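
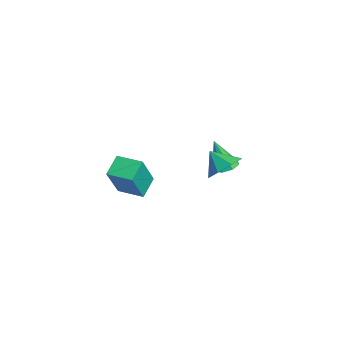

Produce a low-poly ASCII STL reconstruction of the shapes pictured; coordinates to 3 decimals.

solid 
facet normal 0.590 0.436 -0.680
outer loop
vertex 1.358 0.428 2.503
vertex 0.687 0.937 2.247
vertex 1.327 1.006 2.847
endloop
endfacet
facet normal 0.271 -0.481 0.833
outer loop
vertex 1.358 0.428 2.503
vertex 1.327 1.006 2.847
vertex 0.073 0.483 2.953
endloop
endfacet
facet normal 0.590 0.436 -0.679
outer loop
vertex 1.327 1.006 2.847
vertex 0.687 0.937 2.247
vertex 0.921 1.544 2.84
endloop
endfacet
facet normal 0.060 0.058 0.997
outer loop
vertex 1.327 1.006 2.847
vertex 0.921 1.544 2.84
vertex 0.073 0.483 2.953
endloop
endfacet
facet normal 0.589 0.437 -0.680
outer loop
vertex 0.921 1.544 2.84
vertex 0.687 0.937 2.247
vertex 0.378 1.726 2.486
endloop
endfacet
facet normal -0.399 0.407 0.822
outer loop
vertex 0.921 1.544 2.84
vertex 0.378 1.726 2.486
vertex 0.073 0.483 2.953
endloop
endfacet
facet normal 0.590 0.437 -0.679
outer loop
vertex 0.378 1.726 2.486
vertex 0.687 0.937 2.247
vertex 0.016 1.446 1.991
endloop
endfacet
facet normal -0.838 0.360 0.410
outer loop
vertex 0.378 1.726 2.486
vertex 0.016 1.446 1.991
vertex 0.073 0.483 2.953
endloop
endfacet
facet normal 0.590 0.436 -0.680
outer loop
vertex 0.016 1.446 1.991
vertex 0.687 0.937 2.247
vertex 0.047 0.868 1.647
endloop
endfacet
facet normal -0.998 -0.056 0.003
outer loop
vertex 0.016 1.446 1.991
vertex 0.047 0.868 1.647
vertex 0.073 0.483 2.953
endloop
endfacet
facet normal 0.590 0.437 -0.679
outer loop
vertex 0.047 0.868 1.647
vertex 0.687 0.937 2.247
vertex 0.453 0.331 1.654
endloop
endfacet
facet normal -0.786 -0.597 -0.160
outer loop
vertex 0.047 0.868 1.647
vertex 0.453 0.331 1.654
vertex 0.073 0.483 2.953
endloop
endfacet
facet normal 0.590 0.437 -0.679
outer loop
vertex 0.453 0.331 1.654
vertex 0.687 0.937 2.247
vertex 0.996 0.148 2.008
endloop
endfacet
facet normal -0.328 -0.945 0.015
outer loop
vertex 0.453 0.331 1.654
vertex 0.996 0.148 2.008
vertex 0.073 0.483 2.953
endloop
endfacet
facet normal 0.590 0.437 -0.679
outer loop
vertex 0.996 0.148 2.008
vertex 0.687 0.937 2.247
vertex 1.358 0.428 2.503
endloop
endfacet
facet normal 0.111 -0.898 0.427
outer loop
vertex 0.996 0.148 2.008
vertex 1.358 0.428 2.503
vertex 0.073 0.483 2.953
endloop
endfacet
facet normal -0.670 -0.742 0.019
outer loop
vertex 2.687 -4.369 4.129
vertex 2.072 -3.8 4.656
vertex 1.957 -3.749 2.605
endloop
endfacet
facet normal 0.621 -0.575 -0.532
outer loop
vertex 2.688 -2.94 2.584
vertex 2.687 -4.369 4.129
vertex 1.957 -3.749 2.605
endloop
endfacet
facet normal -0.671 -0.741 0.019
outer loop
vertex 1.957 -3.749 2.605
vertex 2.072 -3.8 4.656
vertex 1.342 -3.179 3.132
endloop
endfacet
facet normal -0.406 0.345 -0.846
outer loop
vertex 1.342 -3.179 3.132
vertex 2.688 -2.94 2.584
vertex 1.957 -3.749 2.605
endloop
endfacet
facet normal 0.406 -0.345 0.846
outer loop
vertex 2.687 -4.369 4.129
vertex 2.803 -2.991 4.635
vertex 2.072 -3.8 4.656
endloop
endfacet
facet normal 0.621 -0.576 -0.532
outer loop
vertex 3.418 -3.561 4.108
vertex 2.687 -4.369 4.129
vertex 2.688 -2.94 2.584
endloop
endfacet
facet normal 0.406 -0.345 0.846
outer loop
vertex 3.418 -3.561 4.108
vertex 2.803 -2.991 4.635
vertex 2.687 -4.369 4.129
endloop
endfacet
facet normal -0.621 0.575 0.532
outer loop
vertex 2.072 -3.8 4.656
vertex 2.803 -2.991 4.635
vertex 1.342 -3.179 3.132
endloop
endfacet
facet normal -0.406 0.345 -0.846
outer loop
vertex 2.073 -2.371 3.111
vertex 2.688 -2.94 2.584
vertex 1.342 -3.179 3.132
endloop
endfacet
facet normal -0.621 0.576 0.532
outer loop
vertex 1.342 -3.179 3.132
vertex 2.803 -2.991 4.635
vertex 2.073 -2.371 3.111
endloop
endfacet
facet normal 0.670 0.742 -0.019
outer loop
vertex 2.073 -2.371 3.111
vertex 3.418 -3.561 4.108
vertex 2.688 -2.94 2.584
endloop
endfacet
facet normal 0.671 0.742 -0.020
outer loop
vertex 2.803 -2.991 4.635
vertex 3.418 -3.561 4.108
vertex 2.073 -2.371 3.111
endloop
endfacet
facet normal 0.130 0.299 -0.945
outer loop
vertex -1.152 2.122 1.112
vertex -1.45 1.65 0.922
vertex -1.596 2.201 1.076
endloop
endfacet
facet normal 0.090 0.785 0.613
outer loop
vertex -1.152 2.122 1.112
vertex -1.596 2.201 1.076
vertex -1.65 1.19 2.378
endloop
endfacet
facet normal 0.129 0.298 -0.946
outer loop
vertex -1.596 2.201 1.076
vertex -1.45 1.65 0.922
vertex -1.954 1.956 0.95
endloop
endfacet
facet normal -0.605 0.641 0.473
outer loop
vertex -1.596 2.201 1.076
vertex -1.954 1.956 0.95
vertex -1.65 1.19 2.378
endloop
endfacet
facet normal 0.130 0.300 -0.945
outer loop
vertex -1.954 1.956 0.95
vertex -1.45 1.65 0.922
vertex -2.017 1.533 0.807
endloop
endfacet
facet normal -0.969 0.063 0.240
outer loop
vertex -1.954 1.956 0.95
vertex -2.017 1.533 0.807
vertex -1.65 1.19 2.378
endloop
endfacet
facet normal 0.130 0.298 -0.946
outer loop
vertex -2.017 1.533 0.807
vertex -1.45 1.65 0.922
vertex -1.748 1.178 0.732
endloop
endfacet
facet normal -0.791 -0.610 0.052
outer loop
vertex -2.017 1.533 0.807
vertex -1.748 1.178 0.732
vertex -1.65 1.19 2.378
endloop
endfacet
facet normal 0.130 0.298 -0.946
outer loop
vertex -1.748 1.178 0.732
vertex -1.45 1.65 0.922
vertex -1.305 1.099 0.768
endloop
endfacet
facet normal -0.177 -0.984 0.018
outer loop
vertex -1.748 1.178 0.732
vertex -1.305 1.099 0.768
vertex -1.65 1.19 2.378
endloop
endfacet
facet normal 0.129 0.298 -0.946
outer loop
vertex -1.305 1.099 0.768
vertex -1.45 1.65 0.922
vertex -0.947 1.344 0.894
endloop
endfacet
facet normal 0.519 -0.840 0.159
outer loop
vertex -1.305 1.099 0.768
vertex -0.947 1.344 0.894
vertex -1.65 1.19 2.378
endloop
endfacet
facet normal 0.130 0.300 -0.945
outer loop
vertex -0.947 1.344 0.894
vertex -1.45 1.65 0.922
vertex -0.884 1.767 1.037
endloop
endfacet
facet normal 0.882 -0.263 0.391
outer loop
vertex -0.947 1.344 0.894
vertex -0.884 1.767 1.037
vertex -1.65 1.19 2.378
endloop
endfacet
facet normal 0.130 0.298 -0.946
outer loop
vertex -0.884 1.767 1.037
vertex -1.45 1.65 0.922
vertex -1.152 2.122 1.112
endloop
endfacet
facet normal 0.705 0.410 0.579
outer loop
vertex -0.884 1.767 1.037
vertex -1.152 2.122 1.112
vertex -1.65 1.19 2.378
endloop
endfacet

endsolid


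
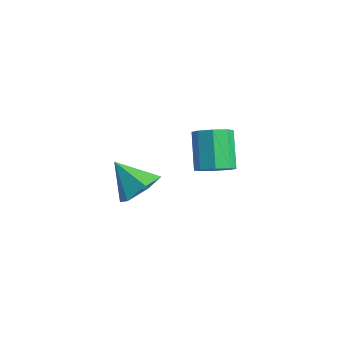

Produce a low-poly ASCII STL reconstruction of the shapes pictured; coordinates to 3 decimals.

solid 
facet normal 0.694 0.231 -0.682
outer loop
vertex 4.536 -3.906 3.637
vertex 3.809 -3.721 2.96
vertex 4.147 -2.978 3.555
endloop
endfacet
facet normal 0.211 0.173 0.962
outer loop
vertex 4.536 -3.906 3.637
vertex 4.147 -2.978 3.555
vertex 2.671 -4.099 4.08
endloop
endfacet
facet normal 0.694 0.231 -0.682
outer loop
vertex 4.147 -2.978 3.555
vertex 3.809 -3.721 2.96
vertex 3.42 -2.793 2.878
endloop
endfacet
facet normal -0.352 0.735 0.579
outer loop
vertex 4.147 -2.978 3.555
vertex 3.42 -2.793 2.878
vertex 2.671 -4.099 4.08
endloop
endfacet
facet normal 0.693 0.230 -0.683
outer loop
vertex 3.42 -2.793 2.878
vertex 3.809 -3.721 2.96
vertex 3.082 -3.536 2.284
endloop
endfacet
facet normal -0.889 0.454 -0.061
outer loop
vertex 3.42 -2.793 2.878
vertex 3.082 -3.536 2.284
vertex 2.671 -4.099 4.08
endloop
endfacet
facet normal 0.693 0.230 -0.683
outer loop
vertex 3.082 -3.536 2.284
vertex 3.809 -3.721 2.96
vertex 3.471 -4.465 2.366
endloop
endfacet
facet normal -0.864 -0.390 -0.320
outer loop
vertex 3.082 -3.536 2.284
vertex 3.471 -4.465 2.366
vertex 2.671 -4.099 4.08
endloop
endfacet
facet normal 0.694 0.230 -0.682
outer loop
vertex 3.471 -4.465 2.366
vertex 3.809 -3.721 2.96
vertex 4.198 -4.65 3.043
endloop
endfacet
facet normal -0.301 -0.952 0.063
outer loop
vertex 3.471 -4.465 2.366
vertex 4.198 -4.65 3.043
vertex 2.671 -4.099 4.08
endloop
endfacet
facet normal 0.694 0.230 -0.682
outer loop
vertex 4.198 -4.65 3.043
vertex 3.809 -3.721 2.96
vertex 4.536 -3.906 3.637
endloop
endfacet
facet normal 0.237 -0.670 0.704
outer loop
vertex 4.198 -4.65 3.043
vertex 4.536 -3.906 3.637
vertex 2.671 -4.099 4.08
endloop
endfacet
facet normal 0.574 -0.400 -0.714
outer loop
vertex 3.985 0.679 1.962
vertex 3.29 0.473 1.519
vertex 3.803 1.15 1.552
endloop
endfacet
facet normal 0.770 0.562 0.304
outer loop
vertex 3.985 0.679 1.962
vertex 3.803 1.15 1.552
vertex 2.905 1.433 3.305
endloop
endfacet
facet normal 0.770 0.562 0.304
outer loop
vertex 2.905 1.433 3.305
vertex 3.803 1.15 1.552
vertex 2.724 1.903 2.894
endloop
endfacet
facet normal -0.575 0.402 0.713
outer loop
vertex 2.905 1.433 3.305
vertex 2.724 1.903 2.894
vertex 2.21 1.227 2.861
endloop
endfacet
facet normal 0.574 -0.400 -0.714
outer loop
vertex 3.803 1.15 1.552
vertex 3.29 0.473 1.519
vertex 3.32 1.225 1.122
endloop
endfacet
facet normal 0.347 0.909 -0.231
outer loop
vertex 3.803 1.15 1.552
vertex 3.32 1.225 1.122
vertex 2.724 1.903 2.894
endloop
endfacet
facet normal 0.347 0.909 -0.231
outer loop
vertex 2.724 1.903 2.894
vertex 3.32 1.225 1.122
vertex 2.241 1.978 2.464
endloop
endfacet
facet normal -0.574 0.401 0.714
outer loop
vertex 2.724 1.903 2.894
vertex 2.241 1.978 2.464
vertex 2.21 1.227 2.861
endloop
endfacet
facet normal 0.574 -0.400 -0.714
outer loop
vertex 3.32 1.225 1.122
vertex 3.29 0.473 1.519
vertex 2.82 0.859 0.925
endloop
endfacet
facet normal -0.281 0.723 -0.631
outer loop
vertex 3.32 1.225 1.122
vertex 2.82 0.859 0.925
vertex 2.241 1.978 2.464
endloop
endfacet
facet normal -0.280 0.723 -0.631
outer loop
vertex 2.241 1.978 2.464
vertex 2.82 0.859 0.925
vertex 1.74 1.612 2.267
endloop
endfacet
facet normal -0.574 0.401 0.714
outer loop
vertex 2.241 1.978 2.464
vertex 1.74 1.612 2.267
vertex 2.21 1.227 2.861
endloop
endfacet
facet normal 0.575 -0.399 -0.714
outer loop
vertex 2.82 0.859 0.925
vertex 3.29 0.473 1.519
vertex 2.595 0.267 1.075
endloop
endfacet
facet normal -0.742 0.114 -0.661
outer loop
vertex 2.82 0.859 0.925
vertex 2.595 0.267 1.075
vertex 1.74 1.612 2.267
endloop
endfacet
facet normal -0.742 0.114 -0.661
outer loop
vertex 1.74 1.612 2.267
vertex 2.595 0.267 1.075
vertex 1.515 1.021 2.418
endloop
endfacet
facet normal -0.574 0.401 0.714
outer loop
vertex 1.74 1.612 2.267
vertex 1.515 1.021 2.418
vertex 2.21 1.227 2.861
endloop
endfacet
facet normal 0.575 -0.402 -0.713
outer loop
vertex 2.595 0.267 1.075
vertex 3.29 0.473 1.519
vertex 2.776 -0.203 1.486
endloop
endfacet
facet normal -0.770 -0.562 -0.303
outer loop
vertex 2.595 0.267 1.075
vertex 2.776 -0.203 1.486
vertex 1.515 1.021 2.418
endloop
endfacet
facet normal -0.770 -0.562 -0.304
outer loop
vertex 1.515 1.021 2.418
vertex 2.776 -0.203 1.486
vertex 1.697 0.55 2.828
endloop
endfacet
facet normal -0.574 0.400 0.714
outer loop
vertex 1.515 1.021 2.418
vertex 1.697 0.55 2.828
vertex 2.21 1.227 2.861
endloop
endfacet
facet normal 0.574 -0.401 -0.714
outer loop
vertex 2.776 -0.203 1.486
vertex 3.29 0.473 1.519
vertex 3.259 -0.278 1.916
endloop
endfacet
facet normal -0.347 -0.909 0.231
outer loop
vertex 2.776 -0.203 1.486
vertex 3.259 -0.278 1.916
vertex 1.697 0.55 2.828
endloop
endfacet
facet normal -0.347 -0.909 0.231
outer loop
vertex 1.697 0.55 2.828
vertex 3.259 -0.278 1.916
vertex 2.18 0.475 3.258
endloop
endfacet
facet normal -0.574 0.400 0.714
outer loop
vertex 1.697 0.55 2.828
vertex 2.18 0.475 3.258
vertex 2.21 1.227 2.861
endloop
endfacet
facet normal 0.574 -0.401 -0.714
outer loop
vertex 3.259 -0.278 1.916
vertex 3.29 0.473 1.519
vertex 3.76 0.088 2.113
endloop
endfacet
facet normal 0.280 -0.723 0.631
outer loop
vertex 3.259 -0.278 1.916
vertex 3.76 0.088 2.113
vertex 2.18 0.475 3.258
endloop
endfacet
facet normal 0.280 -0.723 0.631
outer loop
vertex 2.18 0.475 3.258
vertex 3.76 0.088 2.113
vertex 2.68 0.841 3.455
endloop
endfacet
facet normal -0.574 0.400 0.714
outer loop
vertex 2.18 0.475 3.258
vertex 2.68 0.841 3.455
vertex 2.21 1.227 2.861
endloop
endfacet
facet normal 0.574 -0.401 -0.714
outer loop
vertex 3.76 0.088 2.113
vertex 3.29 0.473 1.519
vertex 3.985 0.679 1.962
endloop
endfacet
facet normal 0.742 -0.114 0.661
outer loop
vertex 3.76 0.088 2.113
vertex 3.985 0.679 1.962
vertex 2.68 0.841 3.455
endloop
endfacet
facet normal 0.742 -0.114 0.661
outer loop
vertex 2.68 0.841 3.455
vertex 3.985 0.679 1.962
vertex 2.905 1.433 3.305
endloop
endfacet
facet normal -0.575 0.399 0.714
outer loop
vertex 2.68 0.841 3.455
vertex 2.905 1.433 3.305
vertex 2.21 1.227 2.861
endloop
endfacet

endsolid


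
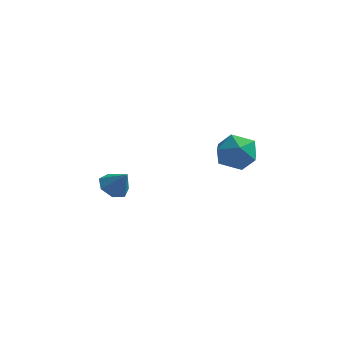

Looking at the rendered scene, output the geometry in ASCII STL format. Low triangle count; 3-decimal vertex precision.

solid 
facet normal 0.188 0.607 0.772
outer loop
vertex 2.987 3.851 3.832
vertex 2.688 3.06 4.526
vertex 3.731 3.142 4.208
endloop
endfacet
facet normal 0.612 0.759 0.220
outer loop
vertex 2.987 3.851 3.832
vertex 3.731 3.142 4.208
vertex 3.741 3.439 3.155
endloop
endfacet
facet normal 0.198 0.920 -0.339
outer loop
vertex 2.987 3.851 3.832
vertex 3.741 3.439 3.155
vertex 2.704 3.54 2.823
endloop
endfacet
facet normal -0.482 0.866 -0.132
outer loop
vertex 2.987 3.851 3.832
vertex 2.704 3.54 2.823
vertex 2.053 3.306 3.67
endloop
endfacet
facet normal -0.489 0.672 0.556
outer loop
vertex 2.987 3.851 3.832
vertex 2.053 3.306 3.67
vertex 2.688 3.06 4.526
endloop
endfacet
facet normal 0.984 0.171 0.058
outer loop
vertex 3.741 3.439 3.155
vertex 3.731 3.142 4.208
vertex 3.907 2.394 3.43
endloop
endfacet
facet normal 0.296 -0.076 0.952
outer loop
vertex 3.731 3.142 4.208
vertex 2.688 3.06 4.526
vertex 3.256 2.16 4.277
endloop
endfacet
facet normal -0.798 0.031 0.601
outer loop
vertex 2.688 3.06 4.526
vertex 2.053 3.306 3.67
vertex 2.219 2.261 3.945
endloop
endfacet
facet normal -0.788 0.345 -0.510
outer loop
vertex 2.053 3.306 3.67
vertex 2.704 3.54 2.823
vertex 2.229 2.558 2.892
endloop
endfacet
facet normal 0.313 0.432 -0.846
outer loop
vertex 2.704 3.54 2.823
vertex 3.741 3.439 3.155
vertex 3.272 2.64 2.574
endloop
endfacet
facet normal 0.482 -0.866 0.132
outer loop
vertex 2.973 1.849 3.268
vertex 3.907 2.394 3.43
vertex 3.256 2.16 4.277
endloop
endfacet
facet normal -0.198 -0.920 0.339
outer loop
vertex 2.973 1.849 3.268
vertex 3.256 2.16 4.277
vertex 2.219 2.261 3.945
endloop
endfacet
facet normal -0.612 -0.759 -0.220
outer loop
vertex 2.973 1.849 3.268
vertex 2.219 2.261 3.945
vertex 2.229 2.558 2.892
endloop
endfacet
facet normal -0.188 -0.607 -0.772
outer loop
vertex 2.973 1.849 3.268
vertex 2.229 2.558 2.892
vertex 3.272 2.64 2.574
endloop
endfacet
facet normal 0.489 -0.672 -0.556
outer loop
vertex 2.973 1.849 3.268
vertex 3.272 2.64 2.574
vertex 3.907 2.394 3.43
endloop
endfacet
facet normal 0.788 -0.345 0.510
outer loop
vertex 3.256 2.16 4.277
vertex 3.907 2.394 3.43
vertex 3.731 3.142 4.208
endloop
endfacet
facet normal -0.313 -0.432 0.846
outer loop
vertex 2.219 2.261 3.945
vertex 3.256 2.16 4.277
vertex 2.688 3.06 4.526
endloop
endfacet
facet normal -0.984 -0.171 -0.058
outer loop
vertex 2.229 2.558 2.892
vertex 2.219 2.261 3.945
vertex 2.053 3.306 3.67
endloop
endfacet
facet normal -0.296 0.076 -0.952
outer loop
vertex 3.272 2.64 2.574
vertex 2.229 2.558 2.892
vertex 2.704 3.54 2.823
endloop
endfacet
facet normal 0.798 -0.031 -0.601
outer loop
vertex 3.907 2.394 3.43
vertex 3.272 2.64 2.574
vertex 3.741 3.439 3.155
endloop
endfacet
facet normal -0.566 0.166 -0.807
outer loop
vertex -2.368 4.396 -0.555
vertex -2.973 3.976 -0.217
vertex -2.817 4.769 -0.163
endloop
endfacet
facet normal 0.733 0.640 0.230
outer loop
vertex -2.368 4.396 -0.555
vertex -2.817 4.769 -0.163
vertex -2.247 3.764 0.817
endloop
endfacet
facet normal -0.566 0.166 -0.807
outer loop
vertex -2.817 4.769 -0.163
vertex -2.973 3.976 -0.217
vertex -3.383 4.545 0.188
endloop
endfacet
facet normal 0.129 0.729 0.673
outer loop
vertex -2.817 4.769 -0.163
vertex -3.383 4.545 0.188
vertex -2.247 3.764 0.817
endloop
endfacet
facet normal -0.567 0.165 -0.807
outer loop
vertex -3.383 4.545 0.188
vertex -2.973 3.976 -0.217
vertex -3.64 3.893 0.235
endloop
endfacet
facet normal -0.361 0.208 0.909
outer loop
vertex -3.383 4.545 0.188
vertex -3.64 3.893 0.235
vertex -2.247 3.764 0.817
endloop
endfacet
facet normal -0.567 0.165 -0.807
outer loop
vertex -3.64 3.893 0.235
vertex -2.973 3.976 -0.217
vertex -3.395 3.303 -0.058
endloop
endfacet
facet normal -0.368 -0.532 0.763
outer loop
vertex -3.64 3.893 0.235
vertex -3.395 3.303 -0.058
vertex -2.247 3.764 0.817
endloop
endfacet
facet normal -0.567 0.165 -0.807
outer loop
vertex -3.395 3.303 -0.058
vertex -2.973 3.976 -0.217
vertex -2.831 3.22 -0.471
endloop
endfacet
facet normal 0.114 -0.933 0.342
outer loop
vertex -3.395 3.303 -0.058
vertex -2.831 3.22 -0.471
vertex -2.247 3.764 0.817
endloop
endfacet
facet normal -0.567 0.165 -0.807
outer loop
vertex -2.831 3.22 -0.471
vertex -2.973 3.976 -0.217
vertex -2.375 3.706 -0.692
endloop
endfacet
facet normal 0.721 -0.692 -0.035
outer loop
vertex -2.831 3.22 -0.471
vertex -2.375 3.706 -0.692
vertex -2.247 3.764 0.817
endloop
endfacet
facet normal -0.566 0.166 -0.807
outer loop
vertex -2.375 3.706 -0.692
vertex -2.973 3.976 -0.217
vertex -2.368 4.396 -0.555
endloop
endfacet
facet normal 0.996 0.007 -0.085
outer loop
vertex -2.375 3.706 -0.692
vertex -2.368 4.396 -0.555
vertex -2.247 3.764 0.817
endloop
endfacet

endsolid


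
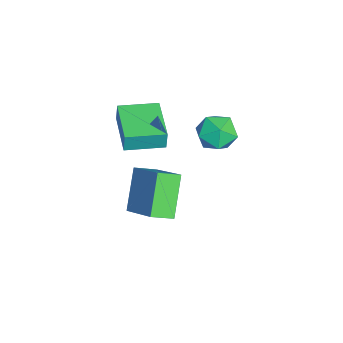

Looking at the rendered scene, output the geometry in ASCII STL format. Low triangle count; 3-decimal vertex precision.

solid 
facet normal -0.667 0.112 0.737
outer loop
vertex -0.166 -2.873 -1.893
vertex -0.472 -1.98 -2.305
vertex -1.581 -3.878 -3.021
endloop
endfacet
facet normal 0.297 -0.867 0.400
outer loop
vertex -0.248 -4.1 -4.495
vertex -0.166 -2.873 -1.893
vertex -1.581 -3.878 -3.021
endloop
endfacet
facet normal -0.666 0.111 0.737
outer loop
vertex -1.581 -3.878 -3.021
vertex -0.472 -1.98 -2.305
vertex -1.887 -2.985 -3.432
endloop
endfacet
facet normal -0.684 -0.485 -0.545
outer loop
vertex -1.887 -2.985 -3.432
vertex -0.248 -4.1 -4.495
vertex -1.581 -3.878 -3.021
endloop
endfacet
facet normal 0.683 0.486 0.545
outer loop
vertex -0.166 -2.873 -1.893
vertex 0.861 -2.202 -3.779
vertex -0.472 -1.98 -2.305
endloop
endfacet
facet normal 0.298 -0.867 0.399
outer loop
vertex 1.167 -3.095 -3.368
vertex -0.166 -2.873 -1.893
vertex -0.248 -4.1 -4.495
endloop
endfacet
facet normal 0.684 0.485 0.545
outer loop
vertex 1.167 -3.095 -3.368
vertex 0.861 -2.202 -3.779
vertex -0.166 -2.873 -1.893
endloop
endfacet
facet normal -0.298 0.867 -0.400
outer loop
vertex -0.472 -1.98 -2.305
vertex 0.861 -2.202 -3.779
vertex -1.887 -2.985 -3.432
endloop
endfacet
facet normal -0.684 -0.486 -0.545
outer loop
vertex -0.554 -3.207 -4.907
vertex -0.248 -4.1 -4.495
vertex -1.887 -2.985 -3.432
endloop
endfacet
facet normal -0.298 0.867 -0.399
outer loop
vertex -1.887 -2.985 -3.432
vertex 0.861 -2.202 -3.779
vertex -0.554 -3.207 -4.907
endloop
endfacet
facet normal 0.666 -0.112 -0.737
outer loop
vertex -0.554 -3.207 -4.907
vertex 1.167 -3.095 -3.368
vertex -0.248 -4.1 -4.495
endloop
endfacet
facet normal 0.666 -0.111 -0.737
outer loop
vertex 0.861 -2.202 -3.779
vertex 1.167 -3.095 -3.368
vertex -0.554 -3.207 -4.907
endloop
endfacet
facet normal -0.802 0.519 0.296
outer loop
vertex -0.614 0.025 0.557
vertex -0.946 -0.722 0.967
vertex -0.404 -0.148 1.43
endloop
endfacet
facet normal -0.231 0.942 0.242
outer loop
vertex -0.614 0.025 0.557
vertex -0.404 -0.148 1.43
vertex 0.24 0.157 0.857
endloop
endfacet
facet normal 0.010 0.904 -0.427
outer loop
vertex -0.614 0.025 0.557
vertex 0.24 0.157 0.857
vertex 0.096 -0.228 0.039
endloop
endfacet
facet normal -0.413 0.456 -0.788
outer loop
vertex -0.614 0.025 0.557
vertex 0.096 -0.228 0.039
vertex -0.636 -0.771 0.108
endloop
endfacet
facet normal -0.914 0.218 -0.342
outer loop
vertex -0.614 0.025 0.557
vertex -0.636 -0.771 0.108
vertex -0.946 -0.722 0.967
endloop
endfacet
facet normal 0.276 0.684 0.675
outer loop
vertex 0.24 0.157 0.857
vertex -0.404 -0.148 1.43
vertex 0.436 -0.509 1.452
endloop
endfacet
facet normal -0.649 -0.001 0.761
outer loop
vertex -0.404 -0.148 1.43
vertex -0.946 -0.722 0.967
vertex -0.296 -1.052 1.521
endloop
endfacet
facet normal -0.830 -0.487 -0.272
outer loop
vertex -0.946 -0.722 0.967
vertex -0.636 -0.771 0.108
vertex -0.44 -1.437 0.703
endloop
endfacet
facet normal -0.018 -0.102 -0.995
outer loop
vertex -0.636 -0.771 0.108
vertex 0.096 -0.228 0.039
vertex 0.204 -1.132 0.13
endloop
endfacet
facet normal 0.666 0.623 -0.410
outer loop
vertex 0.096 -0.228 0.039
vertex 0.24 0.157 0.857
vertex 0.746 -0.558 0.593
endloop
endfacet
facet normal 0.413 -0.456 0.788
outer loop
vertex 0.414 -1.305 1.003
vertex 0.436 -0.509 1.452
vertex -0.296 -1.052 1.521
endloop
endfacet
facet normal -0.010 -0.904 0.427
outer loop
vertex 0.414 -1.305 1.003
vertex -0.296 -1.052 1.521
vertex -0.44 -1.437 0.703
endloop
endfacet
facet normal 0.231 -0.942 -0.242
outer loop
vertex 0.414 -1.305 1.003
vertex -0.44 -1.437 0.703
vertex 0.204 -1.132 0.13
endloop
endfacet
facet normal 0.802 -0.519 -0.296
outer loop
vertex 0.414 -1.305 1.003
vertex 0.204 -1.132 0.13
vertex 0.746 -0.558 0.593
endloop
endfacet
facet normal 0.914 -0.218 0.342
outer loop
vertex 0.414 -1.305 1.003
vertex 0.746 -0.558 0.593
vertex 0.436 -0.509 1.452
endloop
endfacet
facet normal 0.018 0.102 0.995
outer loop
vertex -0.296 -1.052 1.521
vertex 0.436 -0.509 1.452
vertex -0.404 -0.148 1.43
endloop
endfacet
facet normal -0.666 -0.623 0.410
outer loop
vertex -0.44 -1.437 0.703
vertex -0.296 -1.052 1.521
vertex -0.946 -0.722 0.967
endloop
endfacet
facet normal -0.276 -0.684 -0.675
outer loop
vertex 0.204 -1.132 0.13
vertex -0.44 -1.437 0.703
vertex -0.636 -0.771 0.108
endloop
endfacet
facet normal 0.649 0.001 -0.761
outer loop
vertex 0.746 -0.558 0.593
vertex 0.204 -1.132 0.13
vertex 0.096 -0.228 0.039
endloop
endfacet
facet normal 0.830 0.487 0.272
outer loop
vertex 0.436 -0.509 1.452
vertex 0.746 -0.558 0.593
vertex 0.24 0.157 0.857
endloop
endfacet
facet normal -0.977 -0.203 0.068
outer loop
vertex -1.371 -4.452 1.097
vertex -1.706 -2.869 1.013
vertex -1.418 -4.507 0.26
endloop
endfacet
facet normal 0.207 -0.977 0.053
outer loop
vertex 0.486 -4.111 0.127
vertex -1.371 -4.452 1.097
vertex -1.418 -4.507 0.26
endloop
endfacet
facet normal -0.977 -0.203 0.068
outer loop
vertex -1.418 -4.507 0.26
vertex -1.706 -2.869 1.013
vertex -1.753 -2.924 0.176
endloop
endfacet
facet normal -0.056 -0.065 -0.996
outer loop
vertex -1.753 -2.924 0.176
vertex 0.486 -4.111 0.127
vertex -1.418 -4.507 0.26
endloop
endfacet
facet normal 0.056 0.065 0.996
outer loop
vertex -1.371 -4.452 1.097
vertex 0.198 -2.473 0.88
vertex -1.706 -2.869 1.013
endloop
endfacet
facet normal 0.207 -0.977 0.053
outer loop
vertex 0.533 -4.056 0.964
vertex -1.371 -4.452 1.097
vertex 0.486 -4.111 0.127
endloop
endfacet
facet normal 0.056 0.065 0.996
outer loop
vertex 0.533 -4.056 0.964
vertex 0.198 -2.473 0.88
vertex -1.371 -4.452 1.097
endloop
endfacet
facet normal -0.207 0.977 -0.053
outer loop
vertex -1.706 -2.869 1.013
vertex 0.198 -2.473 0.88
vertex -1.753 -2.924 0.176
endloop
endfacet
facet normal -0.056 -0.065 -0.996
outer loop
vertex 0.151 -2.528 0.043
vertex 0.486 -4.111 0.127
vertex -1.753 -2.924 0.176
endloop
endfacet
facet normal -0.207 0.977 -0.053
outer loop
vertex -1.753 -2.924 0.176
vertex 0.198 -2.473 0.88
vertex 0.151 -2.528 0.043
endloop
endfacet
facet normal 0.977 0.203 -0.068
outer loop
vertex 0.151 -2.528 0.043
vertex 0.533 -4.056 0.964
vertex 0.486 -4.111 0.127
endloop
endfacet
facet normal 0.977 0.203 -0.068
outer loop
vertex 0.198 -2.473 0.88
vertex 0.533 -4.056 0.964
vertex 0.151 -2.528 0.043
endloop
endfacet

endsolid


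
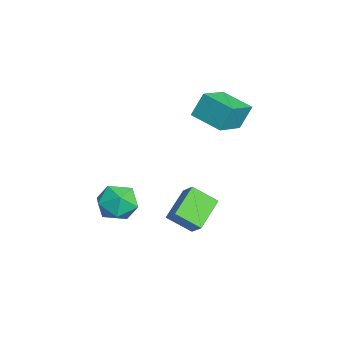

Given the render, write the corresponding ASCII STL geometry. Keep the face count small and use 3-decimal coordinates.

solid 
facet normal -0.663 0.693 0.281
outer loop
vertex 0.344 -0.95 -1.685
vertex -0.257 -1.767 -1.088
vertex 0.601 -1.162 -0.556
endloop
endfacet
facet normal -0.017 0.982 0.188
outer loop
vertex 0.344 -0.95 -1.685
vertex 0.601 -1.162 -0.556
vertex 1.468 -0.997 -1.336
endloop
endfacet
facet normal 0.186 0.855 -0.484
outer loop
vertex 0.344 -0.95 -1.685
vertex 1.468 -0.997 -1.336
vertex 1.145 -1.5 -2.35
endloop
endfacet
facet normal -0.334 0.489 -0.806
outer loop
vertex 0.344 -0.95 -1.685
vertex 1.145 -1.5 -2.35
vertex 0.079 -1.976 -2.197
endloop
endfacet
facet normal -0.859 0.388 -0.333
outer loop
vertex 0.344 -0.95 -1.685
vertex 0.079 -1.976 -2.197
vertex -0.257 -1.767 -1.088
endloop
endfacet
facet normal 0.438 0.647 0.624
outer loop
vertex 1.468 -0.997 -1.336
vertex 0.601 -1.162 -0.556
vertex 1.561 -1.844 -0.523
endloop
endfacet
facet normal -0.607 0.180 0.774
outer loop
vertex 0.601 -1.162 -0.556
vertex -0.257 -1.767 -1.088
vertex 0.495 -2.32 -0.37
endloop
endfacet
facet normal -0.924 -0.313 -0.221
outer loop
vertex -0.257 -1.767 -1.088
vertex 0.079 -1.976 -2.197
vertex 0.172 -2.823 -1.384
endloop
endfacet
facet normal -0.074 -0.152 -0.986
outer loop
vertex 0.079 -1.976 -2.197
vertex 1.145 -1.5 -2.35
vertex 1.039 -2.658 -2.164
endloop
endfacet
facet normal 0.768 0.442 -0.464
outer loop
vertex 1.145 -1.5 -2.35
vertex 1.468 -0.997 -1.336
vertex 1.897 -2.053 -1.632
endloop
endfacet
facet normal 0.334 -0.489 0.806
outer loop
vertex 1.296 -2.87 -1.035
vertex 1.561 -1.844 -0.523
vertex 0.495 -2.32 -0.37
endloop
endfacet
facet normal -0.186 -0.855 0.484
outer loop
vertex 1.296 -2.87 -1.035
vertex 0.495 -2.32 -0.37
vertex 0.172 -2.823 -1.384
endloop
endfacet
facet normal 0.017 -0.982 -0.188
outer loop
vertex 1.296 -2.87 -1.035
vertex 0.172 -2.823 -1.384
vertex 1.039 -2.658 -2.164
endloop
endfacet
facet normal 0.663 -0.693 -0.281
outer loop
vertex 1.296 -2.87 -1.035
vertex 1.039 -2.658 -2.164
vertex 1.897 -2.053 -1.632
endloop
endfacet
facet normal 0.859 -0.388 0.333
outer loop
vertex 1.296 -2.87 -1.035
vertex 1.897 -2.053 -1.632
vertex 1.561 -1.844 -0.523
endloop
endfacet
facet normal 0.074 0.152 0.986
outer loop
vertex 0.495 -2.32 -0.37
vertex 1.561 -1.844 -0.523
vertex 0.601 -1.162 -0.556
endloop
endfacet
facet normal -0.768 -0.442 0.464
outer loop
vertex 0.172 -2.823 -1.384
vertex 0.495 -2.32 -0.37
vertex -0.257 -1.767 -1.088
endloop
endfacet
facet normal -0.438 -0.647 -0.624
outer loop
vertex 1.039 -2.658 -2.164
vertex 0.172 -2.823 -1.384
vertex 0.079 -1.976 -2.197
endloop
endfacet
facet normal 0.607 -0.180 -0.774
outer loop
vertex 1.897 -2.053 -1.632
vertex 1.039 -2.658 -2.164
vertex 1.145 -1.5 -2.35
endloop
endfacet
facet normal 0.924 0.313 0.221
outer loop
vertex 1.561 -1.844 -0.523
vertex 1.897 -2.053 -1.632
vertex 1.468 -0.997 -1.336
endloop
endfacet
facet normal -0.697 0.603 -0.387
outer loop
vertex -4.66 4.042 2.608
vertex -3.354 5.283 2.189
vertex -4.475 3.395 1.268
endloop
endfacet
facet normal -0.706 -0.671 0.227
outer loop
vertex -3.066 2.177 2.051
vertex -4.66 4.042 2.608
vertex -4.475 3.395 1.268
endloop
endfacet
facet normal -0.697 0.603 -0.388
outer loop
vertex -4.475 3.395 1.268
vertex -3.354 5.283 2.189
vertex -3.168 4.636 0.849
endloop
endfacet
facet normal 0.123 -0.432 -0.894
outer loop
vertex -3.168 4.636 0.849
vertex -3.066 2.177 2.051
vertex -4.475 3.395 1.268
endloop
endfacet
facet normal -0.123 0.432 0.894
outer loop
vertex -4.66 4.042 2.608
vertex -1.945 4.065 2.972
vertex -3.354 5.283 2.189
endloop
endfacet
facet normal -0.706 -0.671 0.226
outer loop
vertex -3.252 2.824 3.391
vertex -4.66 4.042 2.608
vertex -3.066 2.177 2.051
endloop
endfacet
facet normal -0.123 0.432 0.894
outer loop
vertex -3.252 2.824 3.391
vertex -1.945 4.065 2.972
vertex -4.66 4.042 2.608
endloop
endfacet
facet normal 0.706 0.671 -0.226
outer loop
vertex -3.354 5.283 2.189
vertex -1.945 4.065 2.972
vertex -3.168 4.636 0.849
endloop
endfacet
facet normal 0.123 -0.432 -0.894
outer loop
vertex -1.76 3.418 1.632
vertex -3.066 2.177 2.051
vertex -3.168 4.636 0.849
endloop
endfacet
facet normal 0.706 0.671 -0.226
outer loop
vertex -3.168 4.636 0.849
vertex -1.945 4.065 2.972
vertex -1.76 3.418 1.632
endloop
endfacet
facet normal 0.697 -0.603 0.388
outer loop
vertex -1.76 3.418 1.632
vertex -3.252 2.824 3.391
vertex -3.066 2.177 2.051
endloop
endfacet
facet normal 0.697 -0.603 0.388
outer loop
vertex -1.945 4.065 2.972
vertex -3.252 2.824 3.391
vertex -1.76 3.418 1.632
endloop
endfacet
facet normal -0.713 0.532 0.457
outer loop
vertex -1.191 1.985 -1.948
vertex -0.859 3.223 -2.872
vertex -1.92 1.636 -2.679
endloop
endfacet
facet normal -0.211 -0.784 0.584
outer loop
vertex -0.501 0.577 -3.588
vertex -1.191 1.985 -1.948
vertex -1.92 1.636 -2.679
endloop
endfacet
facet normal -0.713 0.532 0.456
outer loop
vertex -1.92 1.636 -2.679
vertex -0.859 3.223 -2.872
vertex -1.588 2.873 -3.603
endloop
endfacet
facet normal -0.669 -0.321 -0.670
outer loop
vertex -1.588 2.873 -3.603
vertex -0.501 0.577 -3.588
vertex -1.92 1.636 -2.679
endloop
endfacet
facet normal 0.669 0.321 0.670
outer loop
vertex -1.191 1.985 -1.948
vertex 0.56 2.164 -3.781
vertex -0.859 3.223 -2.872
endloop
endfacet
facet normal -0.210 -0.784 0.585
outer loop
vertex 0.228 0.927 -2.857
vertex -1.191 1.985 -1.948
vertex -0.501 0.577 -3.588
endloop
endfacet
facet normal 0.669 0.321 0.670
outer loop
vertex 0.228 0.927 -2.857
vertex 0.56 2.164 -3.781
vertex -1.191 1.985 -1.948
endloop
endfacet
facet normal 0.210 0.784 -0.585
outer loop
vertex -0.859 3.223 -2.872
vertex 0.56 2.164 -3.781
vertex -1.588 2.873 -3.603
endloop
endfacet
facet normal -0.669 -0.321 -0.670
outer loop
vertex -0.169 1.815 -4.512
vertex -0.501 0.577 -3.588
vertex -1.588 2.873 -3.603
endloop
endfacet
facet normal 0.210 0.784 -0.584
outer loop
vertex -1.588 2.873 -3.603
vertex 0.56 2.164 -3.781
vertex -0.169 1.815 -4.512
endloop
endfacet
facet normal 0.713 -0.532 -0.457
outer loop
vertex -0.169 1.815 -4.512
vertex 0.228 0.927 -2.857
vertex -0.501 0.577 -3.588
endloop
endfacet
facet normal 0.713 -0.532 -0.457
outer loop
vertex 0.56 2.164 -3.781
vertex 0.228 0.927 -2.857
vertex -0.169 1.815 -4.512
endloop
endfacet

endsolid


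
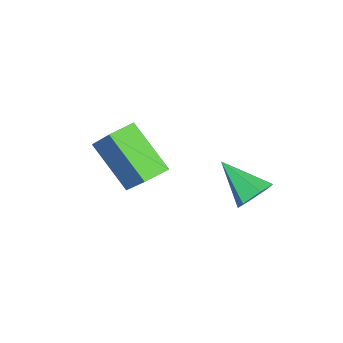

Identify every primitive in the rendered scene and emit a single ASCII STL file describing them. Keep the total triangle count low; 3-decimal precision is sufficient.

solid 
facet normal 0.248 0.773 -0.584
outer loop
vertex -0.591 1.623 -2.813
vertex -0.973 1.316 -3.381
vertex -1.317 1.785 -2.907
endloop
endfacet
facet normal -0.059 0.290 0.955
outer loop
vertex -0.591 1.623 -2.813
vertex -1.317 1.785 -2.907
vertex -1.407 -0.036 -2.359
endloop
endfacet
facet normal 0.248 0.773 -0.584
outer loop
vertex -1.317 1.785 -2.907
vertex -0.973 1.316 -3.381
vertex -1.699 1.478 -3.475
endloop
endfacet
facet normal -0.859 0.186 0.477
outer loop
vertex -1.317 1.785 -2.907
vertex -1.699 1.478 -3.475
vertex -1.407 -0.036 -2.359
endloop
endfacet
facet normal 0.248 0.773 -0.583
outer loop
vertex -1.699 1.478 -3.475
vertex -0.973 1.316 -3.381
vertex -1.355 1.01 -3.949
endloop
endfacet
facet normal -0.886 -0.373 -0.275
outer loop
vertex -1.699 1.478 -3.475
vertex -1.355 1.01 -3.949
vertex -1.407 -0.036 -2.359
endloop
endfacet
facet normal 0.248 0.773 -0.583
outer loop
vertex -1.355 1.01 -3.949
vertex -0.973 1.316 -3.381
vertex -0.629 0.848 -3.855
endloop
endfacet
facet normal -0.114 -0.828 -0.549
outer loop
vertex -1.355 1.01 -3.949
vertex -0.629 0.848 -3.855
vertex -1.407 -0.036 -2.359
endloop
endfacet
facet normal 0.248 0.773 -0.583
outer loop
vertex -0.629 0.848 -3.855
vertex -0.973 1.316 -3.381
vertex -0.247 1.154 -3.287
endloop
endfacet
facet normal 0.686 -0.724 -0.071
outer loop
vertex -0.629 0.848 -3.855
vertex -0.247 1.154 -3.287
vertex -1.407 -0.036 -2.359
endloop
endfacet
facet normal 0.248 0.773 -0.584
outer loop
vertex -0.247 1.154 -3.287
vertex -0.973 1.316 -3.381
vertex -0.591 1.623 -2.813
endloop
endfacet
facet normal 0.714 -0.165 0.681
outer loop
vertex -0.247 1.154 -3.287
vertex -0.591 1.623 -2.813
vertex -1.407 -0.036 -2.359
endloop
endfacet
facet normal -0.506 -0.516 -0.691
outer loop
vertex 0.997 -3.51 -0.855
vertex 0.233 -3.017 -0.663
vertex 1.538 -2.111 -2.295
endloop
endfacet
facet normal 0.822 -0.531 -0.207
outer loop
vertex 2.607 -1.023 -0.837
vertex 0.997 -3.51 -0.855
vertex 1.538 -2.111 -2.295
endloop
endfacet
facet normal -0.507 -0.515 -0.691
outer loop
vertex 1.538 -2.111 -2.295
vertex 0.233 -3.017 -0.663
vertex 0.774 -1.617 -2.103
endloop
endfacet
facet normal 0.261 0.672 -0.693
outer loop
vertex 0.774 -1.617 -2.103
vertex 2.607 -1.023 -0.837
vertex 1.538 -2.111 -2.295
endloop
endfacet
facet normal -0.260 -0.673 0.693
outer loop
vertex 0.997 -3.51 -0.855
vertex 1.302 -1.929 0.795
vertex 0.233 -3.017 -0.663
endloop
endfacet
facet normal 0.822 -0.531 -0.207
outer loop
vertex 2.066 -2.423 0.603
vertex 0.997 -3.51 -0.855
vertex 2.607 -1.023 -0.837
endloop
endfacet
facet normal -0.261 -0.673 0.693
outer loop
vertex 2.066 -2.423 0.603
vertex 1.302 -1.929 0.795
vertex 0.997 -3.51 -0.855
endloop
endfacet
facet normal -0.822 0.530 0.207
outer loop
vertex 0.233 -3.017 -0.663
vertex 1.302 -1.929 0.795
vertex 0.774 -1.617 -2.103
endloop
endfacet
facet normal 0.260 0.673 -0.692
outer loop
vertex 1.843 -0.53 -0.645
vertex 2.607 -1.023 -0.837
vertex 0.774 -1.617 -2.103
endloop
endfacet
facet normal -0.822 0.531 0.207
outer loop
vertex 0.774 -1.617 -2.103
vertex 1.302 -1.929 0.795
vertex 1.843 -0.53 -0.645
endloop
endfacet
facet normal 0.506 0.515 0.691
outer loop
vertex 1.843 -0.53 -0.645
vertex 2.066 -2.423 0.603
vertex 2.607 -1.023 -0.837
endloop
endfacet
facet normal 0.507 0.515 0.691
outer loop
vertex 1.302 -1.929 0.795
vertex 2.066 -2.423 0.603
vertex 1.843 -0.53 -0.645
endloop
endfacet

endsolid


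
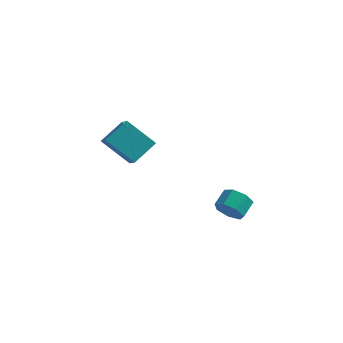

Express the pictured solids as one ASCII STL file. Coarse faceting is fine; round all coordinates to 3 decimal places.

solid 
facet normal -0.265 -0.873 -0.409
outer loop
vertex 3.292 -3.842 -0.121
vertex 2.71 -3.974 0.539
vertex 2.58 -3.569 -0.242
endloop
endfacet
facet normal 0.281 0.335 -0.899
outer loop
vertex 3.292 -3.842 -0.121
vertex 2.58 -3.569 -0.242
vertex 3.592 -2.855 0.34
endloop
endfacet
facet normal 0.281 0.335 -0.899
outer loop
vertex 3.592 -2.855 0.34
vertex 2.58 -3.569 -0.242
vertex 2.88 -2.582 0.219
endloop
endfacet
facet normal 0.266 0.874 0.407
outer loop
vertex 3.592 -2.855 0.34
vertex 2.88 -2.582 0.219
vertex 3.01 -2.986 1.001
endloop
endfacet
facet normal -0.267 -0.873 -0.408
outer loop
vertex 2.58 -3.569 -0.242
vertex 2.71 -3.974 0.539
vertex 1.966 -3.6 0.225
endloop
endfacet
facet normal -0.545 0.485 -0.684
outer loop
vertex 2.58 -3.569 -0.242
vertex 1.966 -3.6 0.225
vertex 2.88 -2.582 0.219
endloop
endfacet
facet normal -0.545 0.485 -0.684
outer loop
vertex 2.88 -2.582 0.219
vertex 1.966 -3.6 0.225
vertex 2.266 -2.613 0.686
endloop
endfacet
facet normal 0.266 0.874 0.407
outer loop
vertex 2.88 -2.582 0.219
vertex 2.266 -2.613 0.686
vertex 3.01 -2.986 1.001
endloop
endfacet
facet normal -0.266 -0.873 -0.409
outer loop
vertex 1.966 -3.6 0.225
vertex 2.71 -3.974 0.539
vertex 1.912 -3.913 0.929
endloop
endfacet
facet normal -0.962 0.271 0.047
outer loop
vertex 1.966 -3.6 0.225
vertex 1.912 -3.913 0.929
vertex 2.266 -2.613 0.686
endloop
endfacet
facet normal -0.962 0.271 0.047
outer loop
vertex 2.266 -2.613 0.686
vertex 1.912 -3.913 0.929
vertex 2.212 -2.926 1.39
endloop
endfacet
facet normal 0.265 0.873 0.409
outer loop
vertex 2.266 -2.613 0.686
vertex 2.212 -2.926 1.39
vertex 3.01 -2.986 1.001
endloop
endfacet
facet normal -0.266 -0.874 -0.407
outer loop
vertex 1.912 -3.913 0.929
vertex 2.71 -3.974 0.539
vertex 2.459 -4.271 1.34
endloop
endfacet
facet normal -0.654 -0.148 0.742
outer loop
vertex 1.912 -3.913 0.929
vertex 2.459 -4.271 1.34
vertex 2.212 -2.926 1.39
endloop
endfacet
facet normal -0.654 -0.148 0.742
outer loop
vertex 2.212 -2.926 1.39
vertex 2.459 -4.271 1.34
vertex 2.759 -3.284 1.801
endloop
endfacet
facet normal 0.265 0.874 0.408
outer loop
vertex 2.212 -2.926 1.39
vertex 2.759 -3.284 1.801
vertex 3.01 -2.986 1.001
endloop
endfacet
facet normal -0.265 -0.874 -0.407
outer loop
vertex 2.459 -4.271 1.34
vertex 2.71 -3.974 0.539
vertex 3.196 -4.405 1.148
endloop
endfacet
facet normal 0.146 -0.455 0.879
outer loop
vertex 2.459 -4.271 1.34
vertex 3.196 -4.405 1.148
vertex 2.759 -3.284 1.801
endloop
endfacet
facet normal 0.146 -0.455 0.879
outer loop
vertex 2.759 -3.284 1.801
vertex 3.196 -4.405 1.148
vertex 3.495 -3.418 1.609
endloop
endfacet
facet normal 0.266 0.873 0.409
outer loop
vertex 2.759 -3.284 1.801
vertex 3.495 -3.418 1.609
vertex 3.01 -2.986 1.001
endloop
endfacet
facet normal -0.265 -0.874 -0.407
outer loop
vertex 3.196 -4.405 1.148
vertex 2.71 -3.974 0.539
vertex 3.566 -4.214 0.498
endloop
endfacet
facet normal 0.837 -0.418 0.353
outer loop
vertex 3.196 -4.405 1.148
vertex 3.566 -4.214 0.498
vertex 3.495 -3.418 1.609
endloop
endfacet
facet normal 0.836 -0.419 0.354
outer loop
vertex 3.495 -3.418 1.609
vertex 3.566 -4.214 0.498
vertex 3.866 -3.227 0.959
endloop
endfacet
facet normal 0.266 0.873 0.408
outer loop
vertex 3.495 -3.418 1.609
vertex 3.866 -3.227 0.959
vertex 3.01 -2.986 1.001
endloop
endfacet
facet normal -0.265 -0.874 -0.408
outer loop
vertex 3.566 -4.214 0.498
vertex 2.71 -3.974 0.539
vertex 3.292 -3.842 -0.121
endloop
endfacet
facet normal 0.897 -0.068 -0.438
outer loop
vertex 3.566 -4.214 0.498
vertex 3.292 -3.842 -0.121
vertex 3.866 -3.227 0.959
endloop
endfacet
facet normal 0.897 -0.068 -0.438
outer loop
vertex 3.866 -3.227 0.959
vertex 3.292 -3.842 -0.121
vertex 3.592 -2.855 0.34
endloop
endfacet
facet normal 0.266 0.874 0.407
outer loop
vertex 3.866 -3.227 0.959
vertex 3.592 -2.855 0.34
vertex 3.01 -2.986 1.001
endloop
endfacet
facet normal -0.497 -0.724 -0.478
outer loop
vertex -2.873 -2.367 2.245
vertex -4.582 -2.066 3.565
vertex -3.458 -1.306 1.247
endloop
endfacet
facet normal 0.784 -0.138 -0.606
outer loop
vertex -2.598 -0.054 2.075
vertex -2.873 -2.367 2.245
vertex -3.458 -1.306 1.247
endloop
endfacet
facet normal -0.497 -0.724 -0.478
outer loop
vertex -3.458 -1.306 1.247
vertex -4.582 -2.066 3.565
vertex -5.167 -1.005 2.567
endloop
endfacet
facet normal -0.372 0.676 -0.636
outer loop
vertex -5.167 -1.005 2.567
vertex -2.598 -0.054 2.075
vertex -3.458 -1.306 1.247
endloop
endfacet
facet normal 0.372 -0.676 0.636
outer loop
vertex -2.873 -2.367 2.245
vertex -3.722 -0.814 4.393
vertex -4.582 -2.066 3.565
endloop
endfacet
facet normal 0.784 -0.138 -0.606
outer loop
vertex -2.013 -1.115 3.073
vertex -2.873 -2.367 2.245
vertex -2.598 -0.054 2.075
endloop
endfacet
facet normal 0.372 -0.676 0.636
outer loop
vertex -2.013 -1.115 3.073
vertex -3.722 -0.814 4.393
vertex -2.873 -2.367 2.245
endloop
endfacet
facet normal -0.784 0.138 0.606
outer loop
vertex -4.582 -2.066 3.565
vertex -3.722 -0.814 4.393
vertex -5.167 -1.005 2.567
endloop
endfacet
facet normal -0.372 0.676 -0.636
outer loop
vertex -4.307 0.247 3.395
vertex -2.598 -0.054 2.075
vertex -5.167 -1.005 2.567
endloop
endfacet
facet normal -0.784 0.138 0.606
outer loop
vertex -5.167 -1.005 2.567
vertex -3.722 -0.814 4.393
vertex -4.307 0.247 3.395
endloop
endfacet
facet normal 0.497 0.724 0.478
outer loop
vertex -4.307 0.247 3.395
vertex -2.013 -1.115 3.073
vertex -2.598 -0.054 2.075
endloop
endfacet
facet normal 0.497 0.724 0.478
outer loop
vertex -3.722 -0.814 4.393
vertex -2.013 -1.115 3.073
vertex -4.307 0.247 3.395
endloop
endfacet

endsolid


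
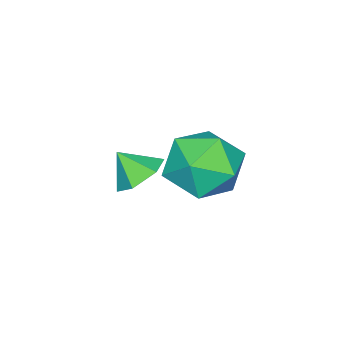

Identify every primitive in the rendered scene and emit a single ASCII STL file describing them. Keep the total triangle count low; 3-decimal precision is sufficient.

solid 
facet normal -0.296 0.790 0.537
outer loop
vertex 3.323 2.809 -1.296
vertex 2.18 2.418 -1.35
vertex 2.896 2.068 -0.441
endloop
endfacet
facet normal 0.372 0.602 0.707
outer loop
vertex 3.323 2.809 -1.296
vertex 2.896 2.068 -0.441
vertex 4.009 1.902 -0.885
endloop
endfacet
facet normal 0.767 0.632 0.114
outer loop
vertex 3.323 2.809 -1.296
vertex 4.009 1.902 -0.885
vertex 3.98 2.15 -2.068
endloop
endfacet
facet normal 0.344 0.838 -0.423
outer loop
vertex 3.323 2.809 -1.296
vertex 3.98 2.15 -2.068
vertex 2.85 2.469 -2.355
endloop
endfacet
facet normal -0.313 0.936 -0.161
outer loop
vertex 3.323 2.809 -1.296
vertex 2.85 2.469 -2.355
vertex 2.18 2.418 -1.35
endloop
endfacet
facet normal 0.360 -0.076 0.930
outer loop
vertex 4.009 1.902 -0.885
vertex 2.896 2.068 -0.441
vertex 3.29 0.951 -0.685
endloop
endfacet
facet normal -0.720 0.228 0.655
outer loop
vertex 2.896 2.068 -0.441
vertex 2.18 2.418 -1.35
vertex 2.16 1.27 -0.972
endloop
endfacet
facet normal -0.747 0.465 -0.475
outer loop
vertex 2.18 2.418 -1.35
vertex 2.85 2.469 -2.355
vertex 2.131 1.518 -2.155
endloop
endfacet
facet normal 0.315 0.307 -0.898
outer loop
vertex 2.85 2.469 -2.355
vertex 3.98 2.15 -2.068
vertex 3.244 1.352 -2.599
endloop
endfacet
facet normal 0.999 -0.027 -0.030
outer loop
vertex 3.98 2.15 -2.068
vertex 4.009 1.902 -0.885
vertex 3.96 1.002 -1.69
endloop
endfacet
facet normal -0.344 -0.838 0.423
outer loop
vertex 2.817 0.611 -1.744
vertex 3.29 0.951 -0.685
vertex 2.16 1.27 -0.972
endloop
endfacet
facet normal -0.767 -0.632 -0.114
outer loop
vertex 2.817 0.611 -1.744
vertex 2.16 1.27 -0.972
vertex 2.131 1.518 -2.155
endloop
endfacet
facet normal -0.372 -0.602 -0.707
outer loop
vertex 2.817 0.611 -1.744
vertex 2.131 1.518 -2.155
vertex 3.244 1.352 -2.599
endloop
endfacet
facet normal 0.296 -0.790 -0.537
outer loop
vertex 2.817 0.611 -1.744
vertex 3.244 1.352 -2.599
vertex 3.96 1.002 -1.69
endloop
endfacet
facet normal 0.313 -0.936 0.161
outer loop
vertex 2.817 0.611 -1.744
vertex 3.96 1.002 -1.69
vertex 3.29 0.951 -0.685
endloop
endfacet
facet normal -0.315 -0.307 0.898
outer loop
vertex 2.16 1.27 -0.972
vertex 3.29 0.951 -0.685
vertex 2.896 2.068 -0.441
endloop
endfacet
facet normal -0.999 0.027 0.030
outer loop
vertex 2.131 1.518 -2.155
vertex 2.16 1.27 -0.972
vertex 2.18 2.418 -1.35
endloop
endfacet
facet normal -0.360 0.076 -0.930
outer loop
vertex 3.244 1.352 -2.599
vertex 2.131 1.518 -2.155
vertex 2.85 2.469 -2.355
endloop
endfacet
facet normal 0.720 -0.228 -0.655
outer loop
vertex 3.96 1.002 -1.69
vertex 3.244 1.352 -2.599
vertex 3.98 2.15 -2.068
endloop
endfacet
facet normal 0.747 -0.465 0.475
outer loop
vertex 3.29 0.951 -0.685
vertex 3.96 1.002 -1.69
vertex 4.009 1.902 -0.885
endloop
endfacet
facet normal -0.136 0.656 -0.742
outer loop
vertex 2.79 -1.288 -4.197
vertex 2.158 -0.936 -3.77
vertex 2.943 -0.655 -3.666
endloop
endfacet
facet normal 0.878 -0.414 0.240
outer loop
vertex 2.79 -1.288 -4.197
vertex 2.943 -0.655 -3.666
vertex 2.302 -1.624 -2.99
endloop
endfacet
facet normal -0.136 0.656 -0.742
outer loop
vertex 2.943 -0.655 -3.666
vertex 2.158 -0.936 -3.77
vertex 2.311 -0.303 -3.239
endloop
endfacet
facet normal 0.608 0.143 0.781
outer loop
vertex 2.943 -0.655 -3.666
vertex 2.311 -0.303 -3.239
vertex 2.302 -1.624 -2.99
endloop
endfacet
facet normal -0.136 0.656 -0.742
outer loop
vertex 2.311 -0.303 -3.239
vertex 2.158 -0.936 -3.77
vertex 1.526 -0.584 -3.343
endloop
endfacet
facet normal -0.193 0.183 0.964
outer loop
vertex 2.311 -0.303 -3.239
vertex 1.526 -0.584 -3.343
vertex 2.302 -1.624 -2.99
endloop
endfacet
facet normal -0.137 0.656 -0.743
outer loop
vertex 1.526 -0.584 -3.343
vertex 2.158 -0.936 -3.77
vertex 1.374 -1.217 -3.874
endloop
endfacet
facet normal -0.723 -0.334 0.605
outer loop
vertex 1.526 -0.584 -3.343
vertex 1.374 -1.217 -3.874
vertex 2.302 -1.624 -2.99
endloop
endfacet
facet normal -0.137 0.656 -0.743
outer loop
vertex 1.374 -1.217 -3.874
vertex 2.158 -0.936 -3.77
vertex 2.006 -1.569 -4.301
endloop
endfacet
facet normal -0.452 -0.890 0.065
outer loop
vertex 1.374 -1.217 -3.874
vertex 2.006 -1.569 -4.301
vertex 2.302 -1.624 -2.99
endloop
endfacet
facet normal -0.137 0.656 -0.743
outer loop
vertex 2.006 -1.569 -4.301
vertex 2.158 -0.936 -3.77
vertex 2.79 -1.288 -4.197
endloop
endfacet
facet normal 0.349 -0.930 -0.118
outer loop
vertex 2.006 -1.569 -4.301
vertex 2.79 -1.288 -4.197
vertex 2.302 -1.624 -2.99
endloop
endfacet

endsolid


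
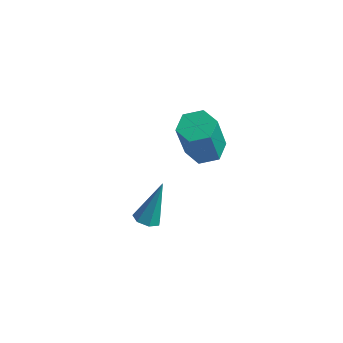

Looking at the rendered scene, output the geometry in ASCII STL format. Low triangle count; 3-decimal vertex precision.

solid 
facet normal -0.120 -0.407 -0.906
outer loop
vertex -1.905 -2.146 -2.768
vertex -2.25 -1.752 -2.899
vertex -1.714 -1.766 -2.964
endloop
endfacet
facet normal 0.906 -0.301 0.299
outer loop
vertex -1.905 -2.146 -2.768
vertex -1.714 -1.766 -2.964
vertex -2.03 -1.008 -1.241
endloop
endfacet
facet normal -0.120 -0.406 -0.906
outer loop
vertex -1.714 -1.766 -2.964
vertex -2.25 -1.752 -2.899
vertex -1.927 -1.375 -3.111
endloop
endfacet
facet normal 0.884 0.466 -0.043
outer loop
vertex -1.714 -1.766 -2.964
vertex -1.927 -1.375 -3.111
vertex -2.03 -1.008 -1.241
endloop
endfacet
facet normal -0.121 -0.406 -0.906
outer loop
vertex -1.927 -1.375 -3.111
vertex -2.25 -1.752 -2.899
vertex -2.384 -1.268 -3.098
endloop
endfacet
facet normal 0.220 0.960 -0.176
outer loop
vertex -1.927 -1.375 -3.111
vertex -2.384 -1.268 -3.098
vertex -2.03 -1.008 -1.241
endloop
endfacet
facet normal -0.121 -0.406 -0.906
outer loop
vertex -2.384 -1.268 -3.098
vertex -2.25 -1.752 -2.899
vertex -2.739 -1.526 -2.935
endloop
endfacet
facet normal -0.588 0.809 -0.001
outer loop
vertex -2.384 -1.268 -3.098
vertex -2.739 -1.526 -2.935
vertex -2.03 -1.008 -1.241
endloop
endfacet
facet normal -0.122 -0.407 -0.905
outer loop
vertex -2.739 -1.526 -2.935
vertex -2.25 -1.752 -2.899
vertex -2.727 -1.954 -2.744
endloop
endfacet
facet normal -0.928 0.130 0.349
outer loop
vertex -2.739 -1.526 -2.935
vertex -2.727 -1.954 -2.744
vertex -2.03 -1.008 -1.241
endloop
endfacet
facet normal -0.122 -0.407 -0.905
outer loop
vertex -2.727 -1.954 -2.744
vertex -2.25 -1.752 -2.899
vertex -2.356 -2.23 -2.67
endloop
endfacet
facet normal -0.547 -0.571 0.613
outer loop
vertex -2.727 -1.954 -2.744
vertex -2.356 -2.23 -2.67
vertex -2.03 -1.008 -1.241
endloop
endfacet
facet normal -0.121 -0.407 -0.905
outer loop
vertex -2.356 -2.23 -2.67
vertex -2.25 -1.752 -2.899
vertex -1.905 -2.146 -2.768
endloop
endfacet
facet normal 0.270 -0.761 0.589
outer loop
vertex -2.356 -2.23 -2.67
vertex -1.905 -2.146 -2.768
vertex -2.03 -1.008 -1.241
endloop
endfacet
facet normal 0.012 0.310 -0.951
outer loop
vertex -2.166 3.714 -3.112
vertex -2.777 3.211 -3.284
vertex -2.931 3.968 -3.039
endloop
endfacet
facet normal 0.326 0.897 0.297
outer loop
vertex -2.166 3.714 -3.112
vertex -2.931 3.968 -3.039
vertex -2.191 3.071 -1.144
endloop
endfacet
facet normal 0.326 0.897 0.298
outer loop
vertex -2.191 3.071 -1.144
vertex -2.931 3.968 -3.039
vertex -2.957 3.325 -1.071
endloop
endfacet
facet normal -0.012 -0.311 0.950
outer loop
vertex -2.191 3.071 -1.144
vertex -2.957 3.325 -1.071
vertex -2.803 2.569 -1.316
endloop
endfacet
facet normal 0.012 0.310 -0.951
outer loop
vertex -2.931 3.968 -3.039
vertex -2.777 3.211 -3.284
vertex -3.543 3.465 -3.211
endloop
endfacet
facet normal -0.656 0.720 0.227
outer loop
vertex -2.931 3.968 -3.039
vertex -3.543 3.465 -3.211
vertex -2.957 3.325 -1.071
endloop
endfacet
facet normal -0.656 0.720 0.227
outer loop
vertex -2.957 3.325 -1.071
vertex -3.543 3.465 -3.211
vertex -3.568 2.823 -1.243
endloop
endfacet
facet normal -0.012 -0.311 0.950
outer loop
vertex -2.957 3.325 -1.071
vertex -3.568 2.823 -1.243
vertex -2.803 2.569 -1.316
endloop
endfacet
facet normal 0.012 0.311 -0.950
outer loop
vertex -3.543 3.465 -3.211
vertex -2.777 3.211 -3.284
vertex -3.389 2.709 -3.456
endloop
endfacet
facet normal -0.982 -0.177 -0.070
outer loop
vertex -3.543 3.465 -3.211
vertex -3.389 2.709 -3.456
vertex -3.568 2.823 -1.243
endloop
endfacet
facet normal -0.982 -0.177 -0.070
outer loop
vertex -3.568 2.823 -1.243
vertex -3.389 2.709 -3.456
vertex -3.414 2.066 -1.488
endloop
endfacet
facet normal -0.012 -0.310 0.951
outer loop
vertex -3.568 2.823 -1.243
vertex -3.414 2.066 -1.488
vertex -2.803 2.569 -1.316
endloop
endfacet
facet normal 0.012 0.311 -0.950
outer loop
vertex -3.389 2.709 -3.456
vertex -2.777 3.211 -3.284
vertex -2.623 2.455 -3.529
endloop
endfacet
facet normal -0.326 -0.897 -0.297
outer loop
vertex -3.389 2.709 -3.456
vertex -2.623 2.455 -3.529
vertex -3.414 2.066 -1.488
endloop
endfacet
facet normal -0.326 -0.897 -0.297
outer loop
vertex -3.414 2.066 -1.488
vertex -2.623 2.455 -3.529
vertex -2.649 1.812 -1.561
endloop
endfacet
facet normal -0.012 -0.310 0.951
outer loop
vertex -3.414 2.066 -1.488
vertex -2.649 1.812 -1.561
vertex -2.803 2.569 -1.316
endloop
endfacet
facet normal 0.012 0.311 -0.950
outer loop
vertex -2.623 2.455 -3.529
vertex -2.777 3.211 -3.284
vertex -2.012 2.957 -3.357
endloop
endfacet
facet normal 0.656 -0.720 -0.227
outer loop
vertex -2.623 2.455 -3.529
vertex -2.012 2.957 -3.357
vertex -2.649 1.812 -1.561
endloop
endfacet
facet normal 0.656 -0.720 -0.227
outer loop
vertex -2.649 1.812 -1.561
vertex -2.012 2.957 -3.357
vertex -2.037 2.315 -1.389
endloop
endfacet
facet normal -0.012 -0.310 0.951
outer loop
vertex -2.649 1.812 -1.561
vertex -2.037 2.315 -1.389
vertex -2.803 2.569 -1.316
endloop
endfacet
facet normal 0.012 0.310 -0.951
outer loop
vertex -2.012 2.957 -3.357
vertex -2.777 3.211 -3.284
vertex -2.166 3.714 -3.112
endloop
endfacet
facet normal 0.982 0.177 0.070
outer loop
vertex -2.012 2.957 -3.357
vertex -2.166 3.714 -3.112
vertex -2.037 2.315 -1.389
endloop
endfacet
facet normal 0.982 0.177 0.070
outer loop
vertex -2.037 2.315 -1.389
vertex -2.166 3.714 -3.112
vertex -2.191 3.071 -1.144
endloop
endfacet
facet normal -0.012 -0.311 0.950
outer loop
vertex -2.037 2.315 -1.389
vertex -2.191 3.071 -1.144
vertex -2.803 2.569 -1.316
endloop
endfacet

endsolid


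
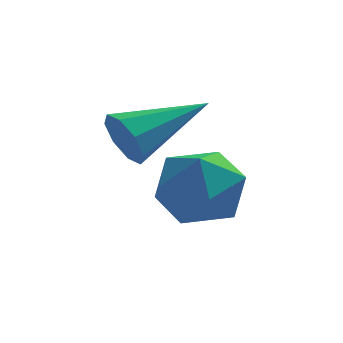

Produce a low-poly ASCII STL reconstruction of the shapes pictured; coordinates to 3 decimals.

solid 
facet normal -0.782 -0.537 -0.315
outer loop
vertex 1.787 -1.819 -1.998
vertex 1.427 -1.671 -1.357
vertex 1.471 -1.341 -2.028
endloop
endfacet
facet normal 0.519 0.293 -0.803
outer loop
vertex 1.787 -1.819 -1.998
vertex 1.471 -1.341 -2.028
vertex 3.093 -0.529 -0.683
endloop
endfacet
facet normal -0.782 -0.537 -0.315
outer loop
vertex 1.471 -1.341 -2.028
vertex 1.427 -1.671 -1.357
vertex 1.129 -1.056 -1.665
endloop
endfacet
facet normal 0.069 0.815 -0.575
outer loop
vertex 1.471 -1.341 -2.028
vertex 1.129 -1.056 -1.665
vertex 3.093 -0.529 -0.683
endloop
endfacet
facet normal -0.782 -0.537 -0.316
outer loop
vertex 1.129 -1.056 -1.665
vertex 1.427 -1.671 -1.357
vertex 0.962 -1.132 -1.122
endloop
endfacet
facet normal -0.281 0.959 0.048
outer loop
vertex 1.129 -1.056 -1.665
vertex 0.962 -1.132 -1.122
vertex 3.093 -0.529 -0.683
endloop
endfacet
facet normal -0.782 -0.536 -0.317
outer loop
vertex 0.962 -1.132 -1.122
vertex 1.427 -1.671 -1.357
vertex 1.066 -1.524 -0.716
endloop
endfacet
facet normal -0.324 0.638 0.699
outer loop
vertex 0.962 -1.132 -1.122
vertex 1.066 -1.524 -0.716
vertex 3.093 -0.529 -0.683
endloop
endfacet
facet normal -0.782 -0.537 -0.317
outer loop
vertex 1.066 -1.524 -0.716
vertex 1.427 -1.671 -1.357
vertex 1.382 -2.002 -0.685
endloop
endfacet
facet normal -0.036 0.041 0.999
outer loop
vertex 1.066 -1.524 -0.716
vertex 1.382 -2.002 -0.685
vertex 3.093 -0.529 -0.683
endloop
endfacet
facet normal -0.783 -0.536 -0.316
outer loop
vertex 1.382 -2.002 -0.685
vertex 1.427 -1.671 -1.357
vertex 1.724 -2.287 -1.048
endloop
endfacet
facet normal 0.415 -0.483 0.771
outer loop
vertex 1.382 -2.002 -0.685
vertex 1.724 -2.287 -1.048
vertex 3.093 -0.529 -0.683
endloop
endfacet
facet normal -0.783 -0.536 -0.317
outer loop
vertex 1.724 -2.287 -1.048
vertex 1.427 -1.671 -1.357
vertex 1.892 -2.211 -1.592
endloop
endfacet
facet normal 0.765 -0.627 0.149
outer loop
vertex 1.724 -2.287 -1.048
vertex 1.892 -2.211 -1.592
vertex 3.093 -0.529 -0.683
endloop
endfacet
facet normal -0.783 -0.537 -0.316
outer loop
vertex 1.892 -2.211 -1.592
vertex 1.427 -1.671 -1.357
vertex 1.787 -1.819 -1.998
endloop
endfacet
facet normal 0.808 -0.305 -0.504
outer loop
vertex 1.892 -2.211 -1.592
vertex 1.787 -1.819 -1.998
vertex 3.093 -0.529 -0.683
endloop
endfacet
facet normal -0.592 -0.278 0.757
outer loop
vertex 2.149 -0.052 -2.501
vertex 2.1 -1.124 -2.933
vertex 2.931 -0.842 -2.18
endloop
endfacet
facet normal -0.147 0.244 0.959
outer loop
vertex 2.149 -0.052 -2.501
vertex 2.931 -0.842 -2.18
vertex 3.264 0.243 -2.405
endloop
endfacet
facet normal -0.259 0.806 0.533
outer loop
vertex 2.149 -0.052 -2.501
vertex 3.264 0.243 -2.405
vertex 2.637 0.631 -3.297
endloop
endfacet
facet normal -0.773 0.631 0.068
outer loop
vertex 2.149 -0.052 -2.501
vertex 2.637 0.631 -3.297
vertex 1.918 -0.214 -3.623
endloop
endfacet
facet normal -0.978 -0.039 0.207
outer loop
vertex 2.149 -0.052 -2.501
vertex 1.918 -0.214 -3.623
vertex 2.1 -1.124 -2.933
endloop
endfacet
facet normal 0.521 0.017 0.853
outer loop
vertex 3.264 0.243 -2.405
vertex 2.931 -0.842 -2.18
vertex 3.902 -0.646 -2.777
endloop
endfacet
facet normal -0.197 -0.826 0.527
outer loop
vertex 2.931 -0.842 -2.18
vertex 2.1 -1.124 -2.933
vertex 3.183 -1.491 -3.103
endloop
endfacet
facet normal -0.822 -0.439 -0.362
outer loop
vertex 2.1 -1.124 -2.933
vertex 1.918 -0.214 -3.623
vertex 2.556 -1.103 -3.995
endloop
endfacet
facet normal -0.491 0.644 -0.587
outer loop
vertex 1.918 -0.214 -3.623
vertex 2.637 0.631 -3.297
vertex 2.889 -0.018 -4.22
endloop
endfacet
facet normal 0.340 0.926 0.164
outer loop
vertex 2.637 0.631 -3.297
vertex 3.264 0.243 -2.405
vertex 3.72 0.264 -3.467
endloop
endfacet
facet normal 0.773 -0.631 -0.068
outer loop
vertex 3.671 -0.808 -3.899
vertex 3.902 -0.646 -2.777
vertex 3.183 -1.491 -3.103
endloop
endfacet
facet normal 0.259 -0.806 -0.533
outer loop
vertex 3.671 -0.808 -3.899
vertex 3.183 -1.491 -3.103
vertex 2.556 -1.103 -3.995
endloop
endfacet
facet normal 0.147 -0.244 -0.959
outer loop
vertex 3.671 -0.808 -3.899
vertex 2.556 -1.103 -3.995
vertex 2.889 -0.018 -4.22
endloop
endfacet
facet normal 0.592 0.278 -0.757
outer loop
vertex 3.671 -0.808 -3.899
vertex 2.889 -0.018 -4.22
vertex 3.72 0.264 -3.467
endloop
endfacet
facet normal 0.978 0.039 -0.207
outer loop
vertex 3.671 -0.808 -3.899
vertex 3.72 0.264 -3.467
vertex 3.902 -0.646 -2.777
endloop
endfacet
facet normal 0.491 -0.644 0.587
outer loop
vertex 3.183 -1.491 -3.103
vertex 3.902 -0.646 -2.777
vertex 2.931 -0.842 -2.18
endloop
endfacet
facet normal -0.340 -0.926 -0.164
outer loop
vertex 2.556 -1.103 -3.995
vertex 3.183 -1.491 -3.103
vertex 2.1 -1.124 -2.933
endloop
endfacet
facet normal -0.521 -0.017 -0.853
outer loop
vertex 2.889 -0.018 -4.22
vertex 2.556 -1.103 -3.995
vertex 1.918 -0.214 -3.623
endloop
endfacet
facet normal 0.197 0.826 -0.527
outer loop
vertex 3.72 0.264 -3.467
vertex 2.889 -0.018 -4.22
vertex 2.637 0.631 -3.297
endloop
endfacet
facet normal 0.822 0.439 0.362
outer loop
vertex 3.902 -0.646 -2.777
vertex 3.72 0.264 -3.467
vertex 3.264 0.243 -2.405
endloop
endfacet

endsolid


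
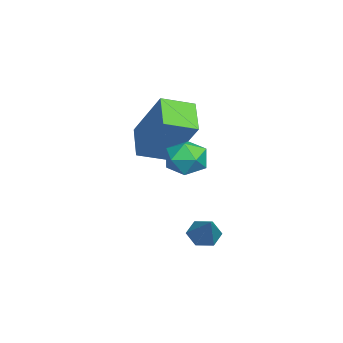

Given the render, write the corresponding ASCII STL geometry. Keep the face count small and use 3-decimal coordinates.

solid 
facet normal -0.383 -0.443 -0.811
outer loop
vertex 0.765 0.574 1.51
vertex 0.348 1.576 1.16
vertex 1.809 0.795 0.897
endloop
endfacet
facet normal 0.366 -0.879 0.307
outer loop
vertex 2.612 1.724 2.6
vertex 0.765 0.574 1.51
vertex 1.809 0.795 0.897
endloop
endfacet
facet normal -0.383 -0.443 -0.811
outer loop
vertex 1.809 0.795 0.897
vertex 0.348 1.576 1.16
vertex 1.391 1.797 0.547
endloop
endfacet
facet normal 0.848 0.180 -0.498
outer loop
vertex 1.391 1.797 0.547
vertex 2.612 1.724 2.6
vertex 1.809 0.795 0.897
endloop
endfacet
facet normal -0.849 -0.179 0.498
outer loop
vertex 0.765 0.574 1.51
vertex 1.151 2.505 2.863
vertex 0.348 1.576 1.16
endloop
endfacet
facet normal 0.366 -0.879 0.306
outer loop
vertex 1.569 1.503 3.213
vertex 0.765 0.574 1.51
vertex 2.612 1.724 2.6
endloop
endfacet
facet normal -0.848 -0.180 0.498
outer loop
vertex 1.569 1.503 3.213
vertex 1.151 2.505 2.863
vertex 0.765 0.574 1.51
endloop
endfacet
facet normal -0.366 0.879 -0.307
outer loop
vertex 0.348 1.576 1.16
vertex 1.151 2.505 2.863
vertex 1.391 1.797 0.547
endloop
endfacet
facet normal 0.848 0.179 -0.498
outer loop
vertex 2.195 2.726 2.25
vertex 2.612 1.724 2.6
vertex 1.391 1.797 0.547
endloop
endfacet
facet normal -0.366 0.879 -0.307
outer loop
vertex 1.391 1.797 0.547
vertex 1.151 2.505 2.863
vertex 2.195 2.726 2.25
endloop
endfacet
facet normal 0.383 0.443 0.811
outer loop
vertex 2.195 2.726 2.25
vertex 1.569 1.503 3.213
vertex 2.612 1.724 2.6
endloop
endfacet
facet normal 0.382 0.443 0.811
outer loop
vertex 1.151 2.505 2.863
vertex 1.569 1.503 3.213
vertex 2.195 2.726 2.25
endloop
endfacet
facet normal -0.666 -0.223 -0.712
outer loop
vertex 3.956 2.835 -1.722
vertex 3.561 3.043 -1.418
vertex 3.828 3.358 -1.766
endloop
endfacet
facet normal 0.898 0.186 -0.398
outer loop
vertex 3.956 2.835 -1.722
vertex 3.828 3.358 -1.766
vertex 4.379 3.317 -0.542
endloop
endfacet
facet normal -0.665 -0.223 -0.712
outer loop
vertex 3.828 3.358 -1.766
vertex 3.561 3.043 -1.418
vertex 3.433 3.565 -1.462
endloop
endfacet
facet normal 0.374 0.917 -0.138
outer loop
vertex 3.828 3.358 -1.766
vertex 3.433 3.565 -1.462
vertex 4.379 3.317 -0.542
endloop
endfacet
facet normal -0.665 -0.223 -0.712
outer loop
vertex 3.433 3.565 -1.462
vertex 3.561 3.043 -1.418
vertex 3.166 3.25 -1.114
endloop
endfacet
facet normal -0.286 0.809 0.513
outer loop
vertex 3.433 3.565 -1.462
vertex 3.166 3.25 -1.114
vertex 4.379 3.317 -0.542
endloop
endfacet
facet normal -0.665 -0.223 -0.712
outer loop
vertex 3.166 3.25 -1.114
vertex 3.561 3.043 -1.418
vertex 3.294 2.728 -1.07
endloop
endfacet
facet normal -0.425 -0.028 0.905
outer loop
vertex 3.166 3.25 -1.114
vertex 3.294 2.728 -1.07
vertex 4.379 3.317 -0.542
endloop
endfacet
facet normal -0.666 -0.223 -0.712
outer loop
vertex 3.294 2.728 -1.07
vertex 3.561 3.043 -1.418
vertex 3.689 2.52 -1.374
endloop
endfacet
facet normal 0.097 -0.758 0.645
outer loop
vertex 3.294 2.728 -1.07
vertex 3.689 2.52 -1.374
vertex 4.379 3.317 -0.542
endloop
endfacet
facet normal -0.666 -0.223 -0.712
outer loop
vertex 3.689 2.52 -1.374
vertex 3.561 3.043 -1.418
vertex 3.956 2.835 -1.722
endloop
endfacet
facet normal 0.759 -0.651 -0.006
outer loop
vertex 3.689 2.52 -1.374
vertex 3.956 2.835 -1.722
vertex 4.379 3.317 -0.542
endloop
endfacet
facet normal -0.712 0.570 0.411
outer loop
vertex 2.642 2.846 1.337
vertex 2.684 2.458 1.948
vertex 3.103 3.044 1.861
endloop
endfacet
facet normal -0.330 0.942 -0.065
outer loop
vertex 2.642 2.846 1.337
vertex 3.103 3.044 1.861
vertex 3.311 3.069 1.166
endloop
endfacet
facet normal -0.381 0.610 -0.694
outer loop
vertex 2.642 2.846 1.337
vertex 3.311 3.069 1.166
vertex 3.021 2.499 0.824
endloop
endfacet
facet normal -0.792 0.035 -0.609
outer loop
vertex 2.642 2.846 1.337
vertex 3.021 2.499 0.824
vertex 2.633 2.121 1.307
endloop
endfacet
facet normal -0.997 0.009 0.074
outer loop
vertex 2.642 2.846 1.337
vertex 2.633 2.121 1.307
vertex 2.684 2.458 1.948
endloop
endfacet
facet normal 0.353 0.925 0.139
outer loop
vertex 3.311 3.069 1.166
vertex 3.103 3.044 1.861
vertex 3.767 2.819 1.673
endloop
endfacet
facet normal -0.264 0.324 0.909
outer loop
vertex 3.103 3.044 1.861
vertex 2.684 2.458 1.948
vertex 3.379 2.441 2.156
endloop
endfacet
facet normal -0.725 -0.584 0.365
outer loop
vertex 2.684 2.458 1.948
vertex 2.633 2.121 1.307
vertex 3.089 1.871 1.814
endloop
endfacet
facet normal -0.394 -0.543 -0.742
outer loop
vertex 2.633 2.121 1.307
vertex 3.021 2.499 0.824
vertex 3.297 1.896 1.119
endloop
endfacet
facet normal 0.273 0.389 -0.880
outer loop
vertex 3.021 2.499 0.824
vertex 3.311 3.069 1.166
vertex 3.716 2.482 1.032
endloop
endfacet
facet normal 0.792 -0.035 0.609
outer loop
vertex 3.758 2.094 1.643
vertex 3.767 2.819 1.673
vertex 3.379 2.441 2.156
endloop
endfacet
facet normal 0.381 -0.610 0.694
outer loop
vertex 3.758 2.094 1.643
vertex 3.379 2.441 2.156
vertex 3.089 1.871 1.814
endloop
endfacet
facet normal 0.330 -0.942 0.065
outer loop
vertex 3.758 2.094 1.643
vertex 3.089 1.871 1.814
vertex 3.297 1.896 1.119
endloop
endfacet
facet normal 0.712 -0.570 -0.411
outer loop
vertex 3.758 2.094 1.643
vertex 3.297 1.896 1.119
vertex 3.716 2.482 1.032
endloop
endfacet
facet normal 0.997 -0.009 -0.074
outer loop
vertex 3.758 2.094 1.643
vertex 3.716 2.482 1.032
vertex 3.767 2.819 1.673
endloop
endfacet
facet normal 0.394 0.543 0.742
outer loop
vertex 3.379 2.441 2.156
vertex 3.767 2.819 1.673
vertex 3.103 3.044 1.861
endloop
endfacet
facet normal -0.273 -0.389 0.880
outer loop
vertex 3.089 1.871 1.814
vertex 3.379 2.441 2.156
vertex 2.684 2.458 1.948
endloop
endfacet
facet normal -0.353 -0.925 -0.139
outer loop
vertex 3.297 1.896 1.119
vertex 3.089 1.871 1.814
vertex 2.633 2.121 1.307
endloop
endfacet
facet normal 0.264 -0.324 -0.909
outer loop
vertex 3.716 2.482 1.032
vertex 3.297 1.896 1.119
vertex 3.021 2.499 0.824
endloop
endfacet
facet normal 0.725 0.584 -0.365
outer loop
vertex 3.767 2.819 1.673
vertex 3.716 2.482 1.032
vertex 3.311 3.069 1.166
endloop
endfacet

endsolid


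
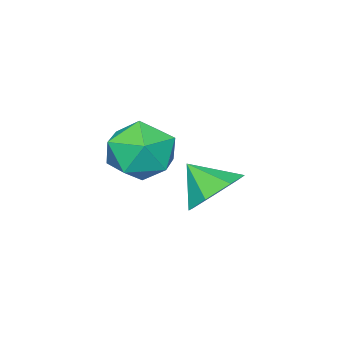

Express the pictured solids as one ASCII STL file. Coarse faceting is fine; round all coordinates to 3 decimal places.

solid 
facet normal -0.036 0.499 0.866
outer loop
vertex 0.532 0.256 -0.524
vertex 0.92 -0.485 -0.081
vertex 1.473 0.19 -0.447
endloop
endfacet
facet normal 0.041 0.948 0.316
outer loop
vertex 0.532 0.256 -0.524
vertex 1.473 0.19 -0.447
vertex 1.083 0.478 -1.26
endloop
endfacet
facet normal -0.511 0.850 -0.126
outer loop
vertex 0.532 0.256 -0.524
vertex 1.083 0.478 -1.26
vertex 0.289 -0.019 -1.396
endloop
endfacet
facet normal -0.928 0.342 0.151
outer loop
vertex 0.532 0.256 -0.524
vertex 0.289 -0.019 -1.396
vertex 0.188 -0.614 -0.667
endloop
endfacet
facet normal -0.633 0.125 0.764
outer loop
vertex 0.532 0.256 -0.524
vertex 0.188 -0.614 -0.667
vertex 0.92 -0.485 -0.081
endloop
endfacet
facet normal 0.637 0.770 -0.033
outer loop
vertex 1.083 0.478 -1.26
vertex 1.473 0.19 -0.447
vertex 1.812 -0.126 -1.273
endloop
endfacet
facet normal 0.514 0.043 0.857
outer loop
vertex 1.473 0.19 -0.447
vertex 0.92 -0.485 -0.081
vertex 1.711 -0.721 -0.544
endloop
endfacet
facet normal -0.454 -0.563 0.691
outer loop
vertex 0.92 -0.485 -0.081
vertex 0.188 -0.614 -0.667
vertex 0.917 -1.218 -0.68
endloop
endfacet
facet normal -0.930 -0.211 -0.301
outer loop
vertex 0.188 -0.614 -0.667
vertex 0.289 -0.019 -1.396
vertex 0.527 -0.93 -1.493
endloop
endfacet
facet normal -0.255 0.612 -0.748
outer loop
vertex 0.289 -0.019 -1.396
vertex 1.083 0.478 -1.26
vertex 1.08 -0.255 -1.859
endloop
endfacet
facet normal 0.928 -0.342 -0.151
outer loop
vertex 1.468 -0.996 -1.416
vertex 1.812 -0.126 -1.273
vertex 1.711 -0.721 -0.544
endloop
endfacet
facet normal 0.511 -0.850 0.126
outer loop
vertex 1.468 -0.996 -1.416
vertex 1.711 -0.721 -0.544
vertex 0.917 -1.218 -0.68
endloop
endfacet
facet normal -0.041 -0.948 -0.316
outer loop
vertex 1.468 -0.996 -1.416
vertex 0.917 -1.218 -0.68
vertex 0.527 -0.93 -1.493
endloop
endfacet
facet normal 0.036 -0.499 -0.866
outer loop
vertex 1.468 -0.996 -1.416
vertex 0.527 -0.93 -1.493
vertex 1.08 -0.255 -1.859
endloop
endfacet
facet normal 0.633 -0.125 -0.764
outer loop
vertex 1.468 -0.996 -1.416
vertex 1.08 -0.255 -1.859
vertex 1.812 -0.126 -1.273
endloop
endfacet
facet normal 0.930 0.211 0.301
outer loop
vertex 1.711 -0.721 -0.544
vertex 1.812 -0.126 -1.273
vertex 1.473 0.19 -0.447
endloop
endfacet
facet normal 0.255 -0.612 0.748
outer loop
vertex 0.917 -1.218 -0.68
vertex 1.711 -0.721 -0.544
vertex 0.92 -0.485 -0.081
endloop
endfacet
facet normal -0.637 -0.770 0.033
outer loop
vertex 0.527 -0.93 -1.493
vertex 0.917 -1.218 -0.68
vertex 0.188 -0.614 -0.667
endloop
endfacet
facet normal -0.514 -0.043 -0.857
outer loop
vertex 1.08 -0.255 -1.859
vertex 0.527 -0.93 -1.493
vertex 0.289 -0.019 -1.396
endloop
endfacet
facet normal 0.454 0.563 -0.691
outer loop
vertex 1.812 -0.126 -1.273
vertex 1.08 -0.255 -1.859
vertex 1.083 0.478 -1.26
endloop
endfacet
facet normal -0.113 0.733 -0.671
outer loop
vertex -0.428 -0.185 -3.477
vertex -1.214 -0.006 -3.149
vertex -0.442 0.324 -2.919
endloop
endfacet
facet normal 0.881 -0.339 0.331
outer loop
vertex -0.428 -0.185 -3.477
vertex -0.442 0.324 -2.919
vertex -1.086 -0.834 -2.391
endloop
endfacet
facet normal -0.113 0.732 -0.671
outer loop
vertex -0.442 0.324 -2.919
vertex -1.214 -0.006 -3.149
vertex -1.038 0.584 -2.535
endloop
endfacet
facet normal 0.560 0.065 0.826
outer loop
vertex -0.442 0.324 -2.919
vertex -1.038 0.584 -2.535
vertex -1.086 -0.834 -2.391
endloop
endfacet
facet normal -0.113 0.732 -0.671
outer loop
vertex -1.038 0.584 -2.535
vertex -1.214 -0.006 -3.149
vertex -1.766 0.4 -2.613
endloop
endfacet
facet normal -0.132 0.105 0.986
outer loop
vertex -1.038 0.584 -2.535
vertex -1.766 0.4 -2.613
vertex -1.086 -0.834 -2.391
endloop
endfacet
facet normal -0.113 0.732 -0.671
outer loop
vertex -1.766 0.4 -2.613
vertex -1.214 -0.006 -3.149
vertex -2.078 -0.09 -3.095
endloop
endfacet
facet normal -0.678 -0.249 0.692
outer loop
vertex -1.766 0.4 -2.613
vertex -2.078 -0.09 -3.095
vertex -1.086 -0.834 -2.391
endloop
endfacet
facet normal -0.113 0.733 -0.671
outer loop
vertex -2.078 -0.09 -3.095
vertex -1.214 -0.006 -3.149
vertex -1.74 -0.517 -3.618
endloop
endfacet
facet normal -0.664 -0.729 0.166
outer loop
vertex -2.078 -0.09 -3.095
vertex -1.74 -0.517 -3.618
vertex -1.086 -0.834 -2.391
endloop
endfacet
facet normal -0.113 0.733 -0.671
outer loop
vertex -1.74 -0.517 -3.618
vertex -1.214 -0.006 -3.149
vertex -1.005 -0.559 -3.788
endloop
endfacet
facet normal -0.101 -0.975 -0.198
outer loop
vertex -1.74 -0.517 -3.618
vertex -1.005 -0.559 -3.788
vertex -1.086 -0.834 -2.391
endloop
endfacet
facet normal -0.113 0.733 -0.671
outer loop
vertex -1.005 -0.559 -3.788
vertex -1.214 -0.006 -3.149
vertex -0.428 -0.185 -3.477
endloop
endfacet
facet normal 0.586 -0.801 -0.124
outer loop
vertex -1.005 -0.559 -3.788
vertex -0.428 -0.185 -3.477
vertex -1.086 -0.834 -2.391
endloop
endfacet

endsolid
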